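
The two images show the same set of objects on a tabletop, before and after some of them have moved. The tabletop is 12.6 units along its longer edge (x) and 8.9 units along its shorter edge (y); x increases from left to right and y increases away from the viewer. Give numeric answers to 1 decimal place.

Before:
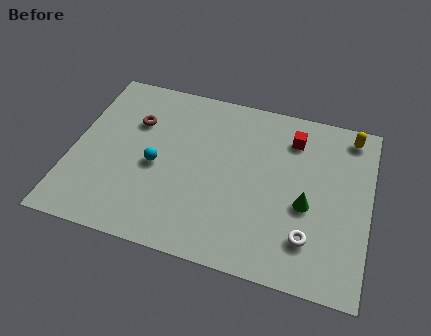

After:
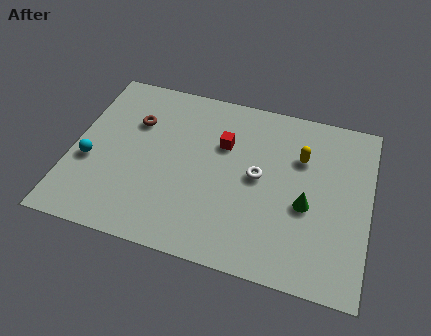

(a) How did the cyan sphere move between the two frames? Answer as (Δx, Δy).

(-2.8, -0.5)

From the two frames, the cyan sphere sits at roughly (3.6, 4.0) before and (0.8, 3.5) after.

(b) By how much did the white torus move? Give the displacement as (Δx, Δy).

(-2.3, 2.5)

The white torus started near (10.2, 2.1) and ended near (7.9, 4.6).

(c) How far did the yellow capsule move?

2.6

The yellow capsule moved from about (11.6, 7.8) to (9.6, 6.1), a distance of √(2.0² + 1.7²) ≈ 2.6.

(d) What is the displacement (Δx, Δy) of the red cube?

(-2.9, -1.1)

From the two frames, the red cube sits at roughly (9.2, 7.0) before and (6.3, 5.9) after.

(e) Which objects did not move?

the green cone and the brown torus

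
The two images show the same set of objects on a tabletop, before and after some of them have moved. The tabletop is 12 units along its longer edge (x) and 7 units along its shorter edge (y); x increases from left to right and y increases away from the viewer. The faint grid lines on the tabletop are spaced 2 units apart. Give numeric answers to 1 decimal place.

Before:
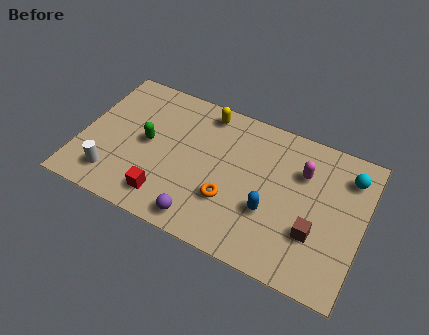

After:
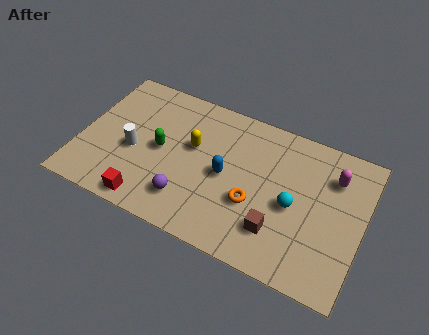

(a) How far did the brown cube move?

1.6

From (10.1, 2.3) to (8.6, 1.8), the brown cube covered √(1.5² + 0.5²) ≈ 1.6 units.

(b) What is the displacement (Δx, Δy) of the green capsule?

(0.6, -0.1)

The green capsule was at about (2.8, 3.6) and moved to about (3.4, 3.5).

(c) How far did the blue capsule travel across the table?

2.2

The blue capsule moved from about (8.2, 2.5) to (6.2, 3.4), a distance of √(2.0² + 0.9²) ≈ 2.2.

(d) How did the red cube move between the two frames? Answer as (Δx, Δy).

(-0.7, -0.5)

From the two frames, the red cube sits at roughly (3.9, 1.3) before and (3.2, 0.8) after.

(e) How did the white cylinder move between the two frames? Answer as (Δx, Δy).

(0.7, 1.6)

The white cylinder started near (1.6, 1.4) and ended near (2.3, 3.0).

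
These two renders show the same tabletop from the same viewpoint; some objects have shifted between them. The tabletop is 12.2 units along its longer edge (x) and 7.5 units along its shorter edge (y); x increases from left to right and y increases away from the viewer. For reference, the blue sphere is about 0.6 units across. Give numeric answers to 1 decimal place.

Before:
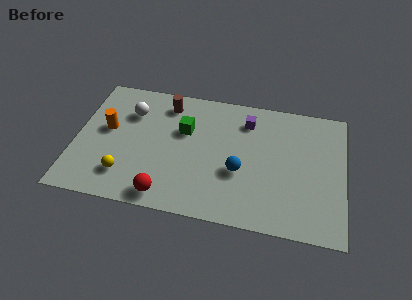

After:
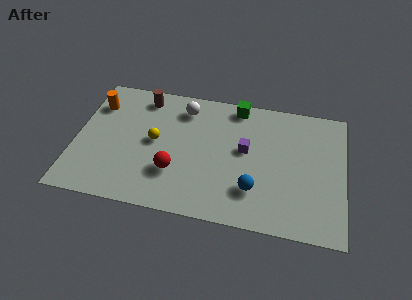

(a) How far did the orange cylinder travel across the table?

1.5

The orange cylinder moved from about (1.4, 4.2) to (0.8, 5.6), a distance of √(0.6² + 1.4²) ≈ 1.5.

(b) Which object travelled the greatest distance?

the green cube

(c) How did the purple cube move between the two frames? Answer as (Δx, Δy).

(0.0, -1.7)

From the two frames, the purple cube sits at roughly (7.7, 5.9) before and (7.7, 4.2) after.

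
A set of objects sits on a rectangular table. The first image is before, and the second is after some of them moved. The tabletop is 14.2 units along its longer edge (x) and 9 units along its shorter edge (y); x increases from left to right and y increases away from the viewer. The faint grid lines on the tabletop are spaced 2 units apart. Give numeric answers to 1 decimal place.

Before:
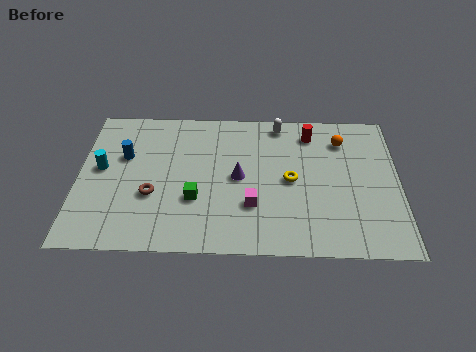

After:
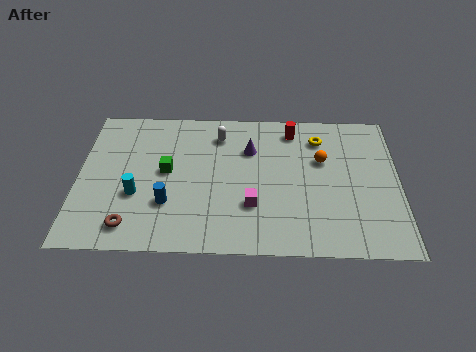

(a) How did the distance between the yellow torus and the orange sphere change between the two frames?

-2.1

The distance was about 3.5 in the first image and 1.4 in the second, so they moved 2.1 units closer together.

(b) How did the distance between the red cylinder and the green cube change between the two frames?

-0.4

The distance was about 6.7 in the first image and 6.3 in the second, so they moved 0.4 units closer together.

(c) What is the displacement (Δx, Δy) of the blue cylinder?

(2.0, -2.9)

The blue cylinder started near (2.0, 5.7) and ended near (4.0, 2.8).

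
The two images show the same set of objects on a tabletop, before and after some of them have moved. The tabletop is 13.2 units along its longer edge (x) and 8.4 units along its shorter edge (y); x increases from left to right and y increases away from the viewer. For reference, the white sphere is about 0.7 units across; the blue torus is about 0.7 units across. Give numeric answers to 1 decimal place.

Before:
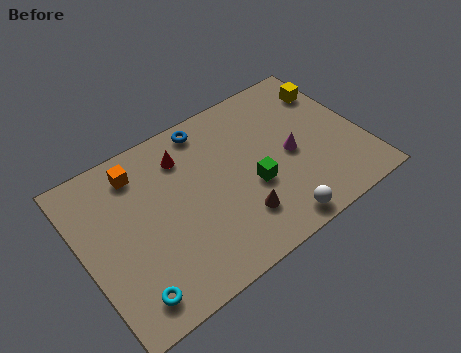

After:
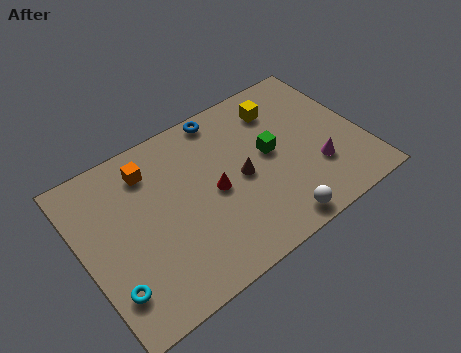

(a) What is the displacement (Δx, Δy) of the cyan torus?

(-0.7, 0.7)

The cyan torus was at about (1.6, 1.3) and moved to about (0.9, 2.0).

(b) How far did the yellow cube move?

2.5

The yellow cube was near (12.3, 6.4) before and (9.8, 6.6) after, so it travelled √(2.5² + 0.2²) ≈ 2.5 units.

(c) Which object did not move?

the white sphere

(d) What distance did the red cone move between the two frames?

2.7

The red cone moved from about (5.1, 6.5) to (6.1, 4.0), a distance of √(1.0² + 2.5²) ≈ 2.7.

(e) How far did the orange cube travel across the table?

0.5

From (3.0, 6.9) to (3.5, 6.7), the orange cube covered √(0.5² + 0.2²) ≈ 0.5 units.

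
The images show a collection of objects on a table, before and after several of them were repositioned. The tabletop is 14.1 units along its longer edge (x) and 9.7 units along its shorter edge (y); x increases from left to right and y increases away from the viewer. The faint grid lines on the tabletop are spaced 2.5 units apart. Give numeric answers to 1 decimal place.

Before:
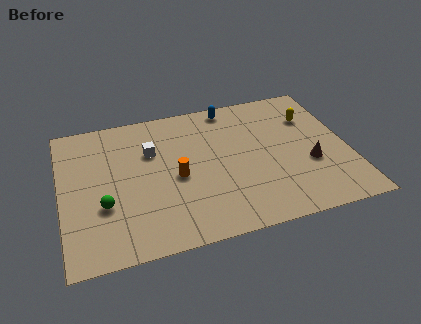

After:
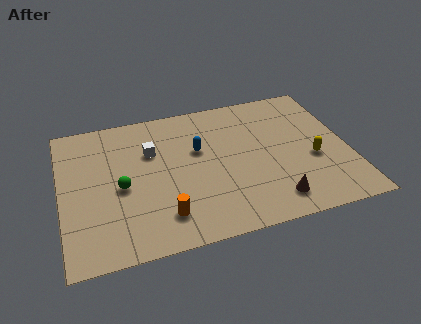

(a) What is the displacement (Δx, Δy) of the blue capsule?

(-1.8, -2.7)

The blue capsule was at about (8.6, 8.7) and moved to about (6.8, 6.0).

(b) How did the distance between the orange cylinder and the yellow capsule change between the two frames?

+0.4

Before: roughly 7.3 units apart; after: 7.7. That's 0.4 units further apart.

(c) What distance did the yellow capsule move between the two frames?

3.0

The yellow capsule was near (12.5, 6.9) before and (12.3, 3.9) after, so it travelled √(0.2² + 3.0²) ≈ 3.0 units.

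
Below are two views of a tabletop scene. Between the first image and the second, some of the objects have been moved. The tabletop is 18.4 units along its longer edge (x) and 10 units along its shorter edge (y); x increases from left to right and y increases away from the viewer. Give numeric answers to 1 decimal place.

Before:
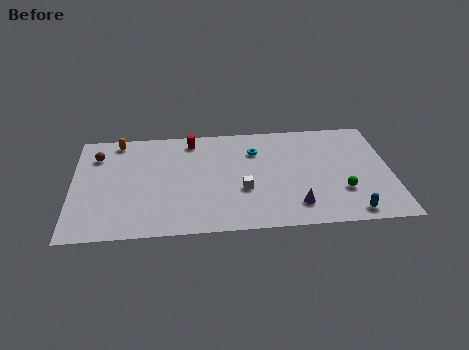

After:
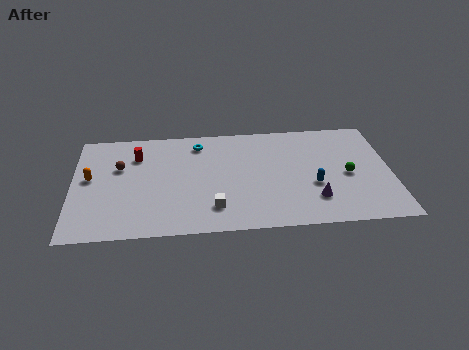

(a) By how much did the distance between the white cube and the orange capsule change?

-1.1

The distance was about 8.9 in the first image and 7.8 in the second, so they moved 1.1 units closer together.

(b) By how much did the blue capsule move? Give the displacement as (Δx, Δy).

(-2.0, 2.7)

From the two frames, the blue capsule sits at roughly (15.9, 1.1) before and (13.9, 3.8) after.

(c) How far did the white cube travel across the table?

2.3

The white cube was near (9.8, 3.7) before and (8.1, 2.2) after, so it travelled √(1.7² + 1.5²) ≈ 2.3 units.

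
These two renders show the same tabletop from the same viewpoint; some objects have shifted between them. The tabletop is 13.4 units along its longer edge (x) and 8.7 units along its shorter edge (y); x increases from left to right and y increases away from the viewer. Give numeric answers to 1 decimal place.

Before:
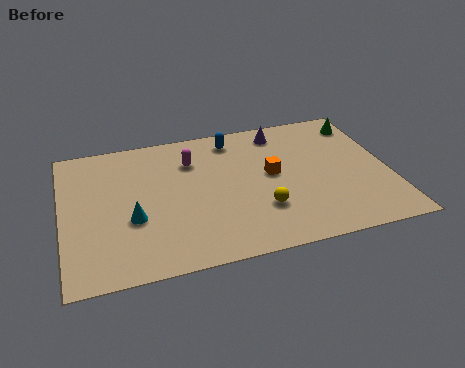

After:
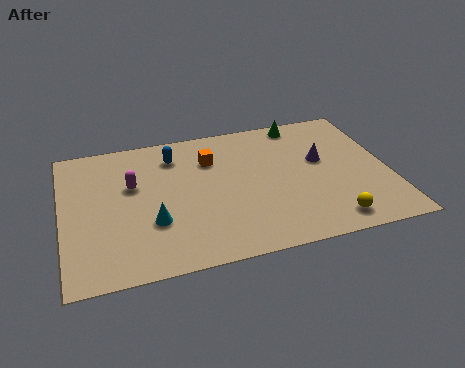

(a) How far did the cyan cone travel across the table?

0.9

The cyan cone was near (2.8, 3.3) before and (3.6, 2.9) after, so it travelled √(0.8² + 0.4²) ≈ 0.9 units.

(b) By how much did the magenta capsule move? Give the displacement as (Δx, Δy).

(-2.5, -1.0)

The magenta capsule was at about (5.4, 6.4) and moved to about (2.9, 5.4).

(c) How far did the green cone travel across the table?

2.6

The green cone was near (12.6, 7.2) before and (10.1, 7.8) after, so it travelled √(2.5² + 0.6²) ≈ 2.6 units.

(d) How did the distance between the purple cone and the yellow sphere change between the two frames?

-1.0

Before: roughly 4.9 units apart; after: 3.9. That's 1.0 units closer together.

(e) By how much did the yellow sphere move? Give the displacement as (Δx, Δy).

(2.7, -1.4)

The yellow sphere started near (8.0, 2.6) and ended near (10.7, 1.2).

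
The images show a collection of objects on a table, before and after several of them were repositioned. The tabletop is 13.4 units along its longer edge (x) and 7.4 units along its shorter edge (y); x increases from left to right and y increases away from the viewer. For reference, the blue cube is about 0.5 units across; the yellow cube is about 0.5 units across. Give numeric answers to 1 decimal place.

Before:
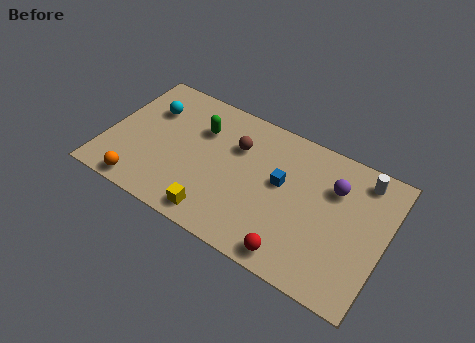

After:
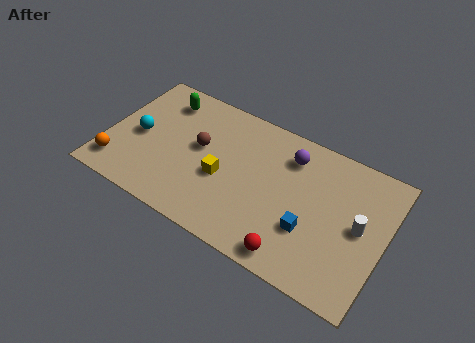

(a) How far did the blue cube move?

2.3

From (8.4, 4.2) to (10.0, 2.5), the blue cube covered √(1.6² + 1.7²) ≈ 2.3 units.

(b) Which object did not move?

the red sphere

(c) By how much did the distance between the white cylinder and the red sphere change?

-2.0

Before: roughly 6.0 units apart; after: 4.0. That's 2.0 units closer together.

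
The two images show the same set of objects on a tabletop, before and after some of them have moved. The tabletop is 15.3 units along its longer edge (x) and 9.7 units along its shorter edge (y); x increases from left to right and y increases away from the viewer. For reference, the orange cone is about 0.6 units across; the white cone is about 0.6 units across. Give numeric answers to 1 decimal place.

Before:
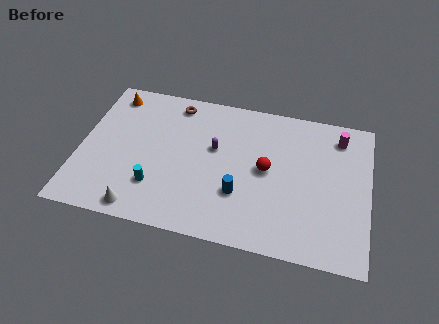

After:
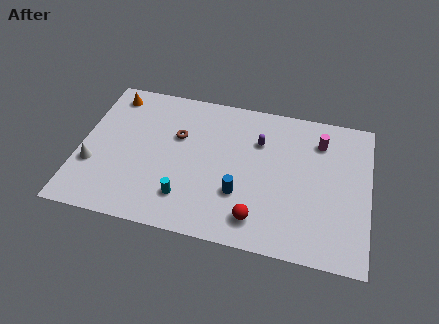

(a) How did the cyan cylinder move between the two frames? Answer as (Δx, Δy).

(1.6, -0.4)

From the two frames, the cyan cylinder sits at roughly (4.2, 2.6) before and (5.8, 2.2) after.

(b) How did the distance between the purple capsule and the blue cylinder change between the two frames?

+0.7

They were about 3.1 units apart before and 3.8 after — 0.7 units further apart.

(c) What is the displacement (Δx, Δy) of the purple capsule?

(2.3, 1.0)

From the two frames, the purple capsule sits at roughly (7.1, 5.8) before and (9.4, 6.8) after.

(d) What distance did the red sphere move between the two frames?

3.3

The red sphere moved from about (9.9, 5.0) to (9.6, 1.7), a distance of √(0.3² + 3.3²) ≈ 3.3.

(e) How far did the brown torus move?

2.2

The brown torus moved from about (4.8, 8.4) to (5.1, 6.2), a distance of √(0.3² + 2.2²) ≈ 2.2.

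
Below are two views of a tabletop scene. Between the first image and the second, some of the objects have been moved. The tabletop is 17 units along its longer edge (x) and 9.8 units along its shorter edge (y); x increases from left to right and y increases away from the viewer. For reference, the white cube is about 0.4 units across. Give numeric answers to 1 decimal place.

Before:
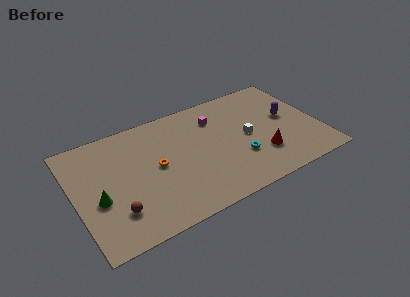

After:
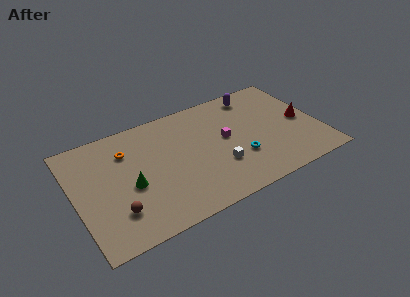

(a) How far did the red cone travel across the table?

3.7

The red cone was near (12.7, 2.8) before and (15.9, 4.7) after, so it travelled √(3.2² + 1.9²) ≈ 3.7 units.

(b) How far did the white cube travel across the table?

2.9

From (12.0, 4.8) to (9.7, 3.1), the white cube covered √(2.3² + 1.7²) ≈ 2.9 units.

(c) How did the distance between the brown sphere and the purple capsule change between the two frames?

-0.7

They were about 12.8 units apart before and 12.1 after — 0.7 units closer together.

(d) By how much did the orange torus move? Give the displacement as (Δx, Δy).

(-1.8, 2.2)

The orange torus was at about (5.6, 5.0) and moved to about (3.8, 7.2).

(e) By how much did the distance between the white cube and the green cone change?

-4.4

They were about 10.5 units apart before and 6.1 after — 4.4 units closer together.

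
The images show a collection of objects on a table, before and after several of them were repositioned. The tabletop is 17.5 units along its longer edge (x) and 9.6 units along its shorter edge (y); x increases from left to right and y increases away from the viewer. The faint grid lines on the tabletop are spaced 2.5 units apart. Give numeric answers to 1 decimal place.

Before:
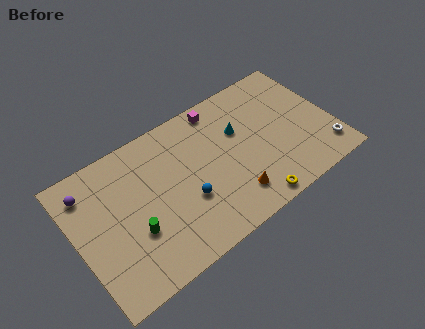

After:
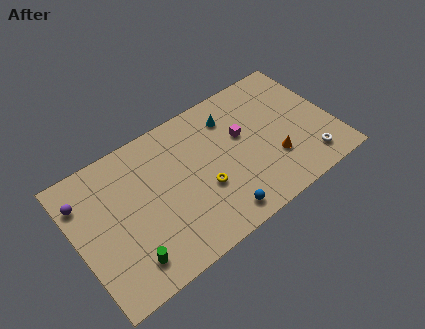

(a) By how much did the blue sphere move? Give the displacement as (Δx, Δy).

(1.8, -2.2)

The blue sphere started near (7.2, 3.5) and ended near (9.0, 1.3).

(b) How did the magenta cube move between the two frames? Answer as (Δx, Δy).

(1.1, -2.7)

The magenta cube started near (10.4, 8.5) and ended near (11.5, 5.8).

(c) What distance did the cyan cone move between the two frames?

1.4

The cyan cone moved from about (11.4, 6.2) to (11.0, 7.5), a distance of √(0.4² + 1.3²) ≈ 1.4.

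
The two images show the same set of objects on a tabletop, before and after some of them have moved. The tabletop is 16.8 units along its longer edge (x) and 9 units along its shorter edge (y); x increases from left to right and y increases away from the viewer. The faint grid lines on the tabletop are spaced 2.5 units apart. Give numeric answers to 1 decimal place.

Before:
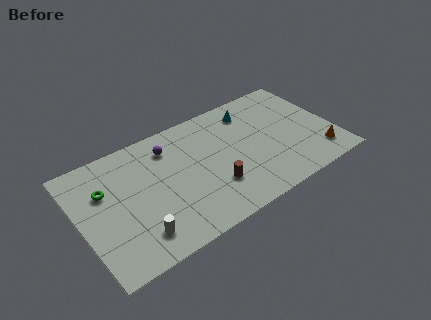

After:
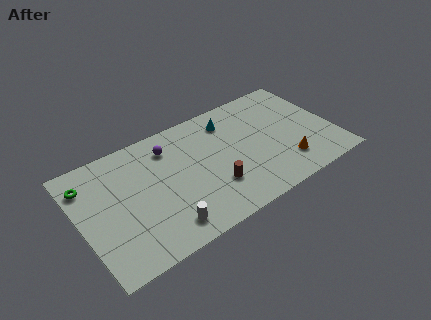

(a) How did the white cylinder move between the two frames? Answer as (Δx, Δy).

(1.7, -0.3)

From the two frames, the white cylinder sits at roughly (3.3, 1.8) before and (5.0, 1.5) after.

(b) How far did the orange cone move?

2.2

From (15.5, 1.8) to (13.3, 2.1), the orange cone covered √(2.2² + 0.3²) ≈ 2.2 units.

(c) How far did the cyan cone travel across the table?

1.5

The cyan cone moved from about (11.8, 7.3) to (10.3, 7.2), a distance of √(1.5² + 0.1²) ≈ 1.5.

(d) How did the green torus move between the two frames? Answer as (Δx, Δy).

(-1.0, 1.0)

The green torus was at about (1.8, 6.0) and moved to about (0.8, 7.0).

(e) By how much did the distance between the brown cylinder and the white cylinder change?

-1.6

Before: roughly 5.3 units apart; after: 3.7. That's 1.6 units closer together.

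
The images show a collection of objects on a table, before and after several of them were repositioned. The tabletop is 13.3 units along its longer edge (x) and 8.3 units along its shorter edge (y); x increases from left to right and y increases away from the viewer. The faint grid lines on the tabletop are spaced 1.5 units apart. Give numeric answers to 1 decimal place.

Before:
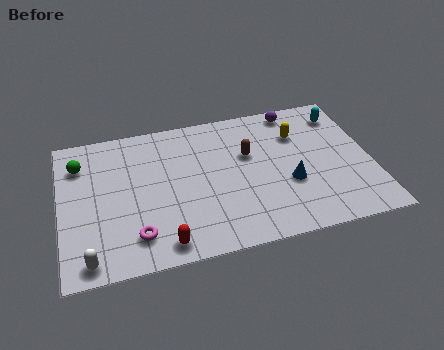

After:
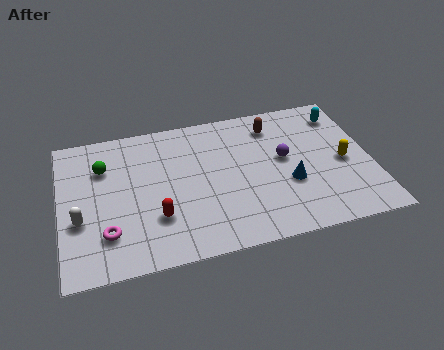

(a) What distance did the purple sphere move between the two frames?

2.9

The purple sphere moved from about (10.3, 7.4) to (9.6, 4.6), a distance of √(0.7² + 2.8²) ≈ 2.9.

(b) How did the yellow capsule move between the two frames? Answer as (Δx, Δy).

(1.8, -2.1)

From the two frames, the yellow capsule sits at roughly (10.3, 5.9) before and (12.1, 3.8) after.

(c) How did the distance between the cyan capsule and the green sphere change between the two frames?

-1.0

They were about 11.4 units apart before and 10.4 after — 1.0 units closer together.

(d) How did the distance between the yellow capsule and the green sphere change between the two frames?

+1.0

They were about 9.4 units apart before and 10.4 after — 1.0 units further apart.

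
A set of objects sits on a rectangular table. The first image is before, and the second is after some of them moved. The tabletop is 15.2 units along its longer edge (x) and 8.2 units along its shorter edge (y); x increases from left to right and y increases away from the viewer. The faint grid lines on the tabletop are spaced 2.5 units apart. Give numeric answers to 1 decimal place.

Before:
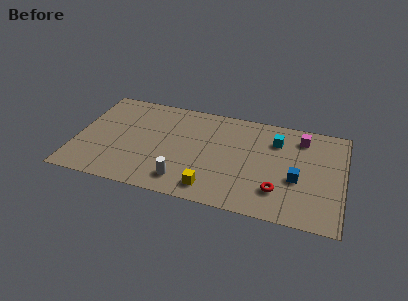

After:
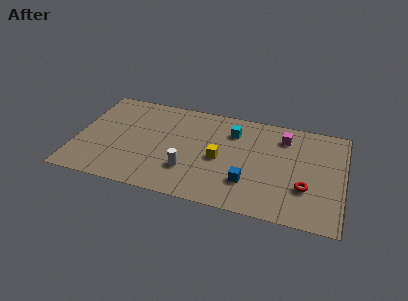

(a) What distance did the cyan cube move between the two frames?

2.5

The cyan cube moved from about (11.3, 6.1) to (8.8, 6.2), a distance of √(2.5² + 0.1²) ≈ 2.5.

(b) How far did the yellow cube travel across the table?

2.5

The yellow cube was near (7.9, 1.3) before and (8.2, 3.8) after, so it travelled √(0.3² + 2.5²) ≈ 2.5 units.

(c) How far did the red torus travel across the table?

1.6

The red torus was near (11.6, 2.1) before and (13.1, 2.7) after, so it travelled √(1.5² + 0.6²) ≈ 1.6 units.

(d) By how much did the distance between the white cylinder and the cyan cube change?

-2.4

The distance was about 6.8 in the first image and 4.4 in the second, so they moved 2.4 units closer together.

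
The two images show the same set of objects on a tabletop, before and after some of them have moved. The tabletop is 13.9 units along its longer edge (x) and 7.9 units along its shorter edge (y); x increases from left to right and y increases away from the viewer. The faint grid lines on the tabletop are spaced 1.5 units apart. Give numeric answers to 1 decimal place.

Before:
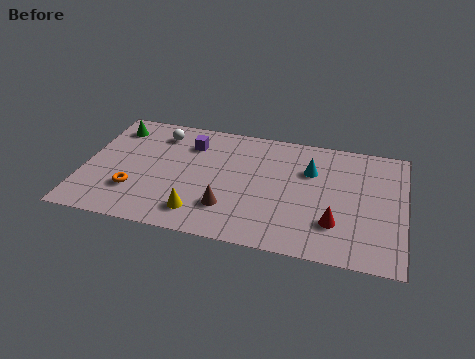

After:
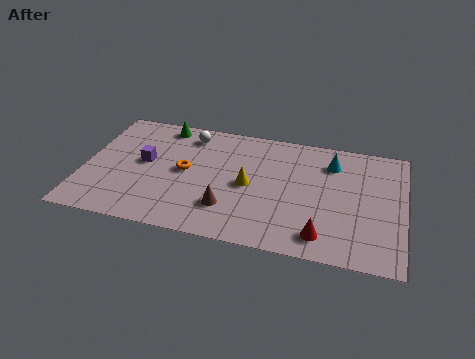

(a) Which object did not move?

the brown cone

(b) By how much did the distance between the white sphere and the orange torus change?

-1.7

They were about 4.2 units apart before and 2.5 after — 1.7 units closer together.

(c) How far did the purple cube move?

2.5

From (4.5, 6.0) to (2.6, 4.3), the purple cube covered √(1.9² + 1.7²) ≈ 2.5 units.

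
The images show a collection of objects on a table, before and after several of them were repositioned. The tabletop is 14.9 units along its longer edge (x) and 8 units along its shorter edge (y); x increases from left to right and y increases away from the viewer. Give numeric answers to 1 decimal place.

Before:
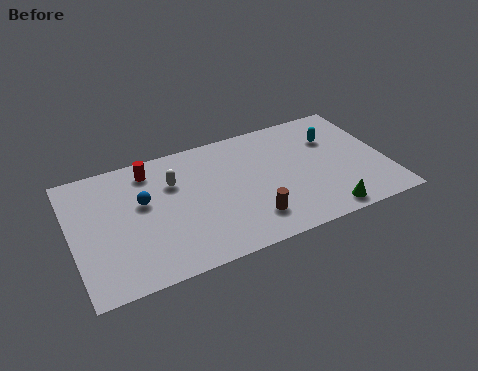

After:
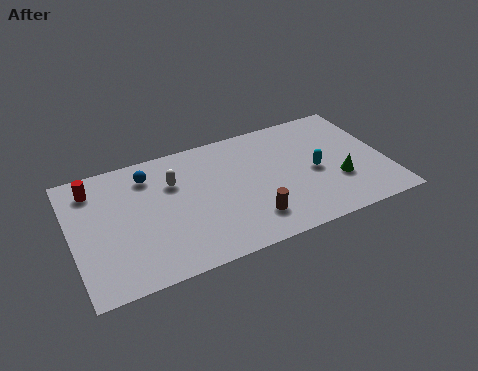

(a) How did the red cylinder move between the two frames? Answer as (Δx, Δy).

(-2.7, -0.2)

The red cylinder started near (3.9, 6.7) and ended near (1.2, 6.5).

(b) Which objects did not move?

the brown cylinder and the white capsule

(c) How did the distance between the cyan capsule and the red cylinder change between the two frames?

+1.9

They were about 8.8 units apart before and 10.7 after — 1.9 units further apart.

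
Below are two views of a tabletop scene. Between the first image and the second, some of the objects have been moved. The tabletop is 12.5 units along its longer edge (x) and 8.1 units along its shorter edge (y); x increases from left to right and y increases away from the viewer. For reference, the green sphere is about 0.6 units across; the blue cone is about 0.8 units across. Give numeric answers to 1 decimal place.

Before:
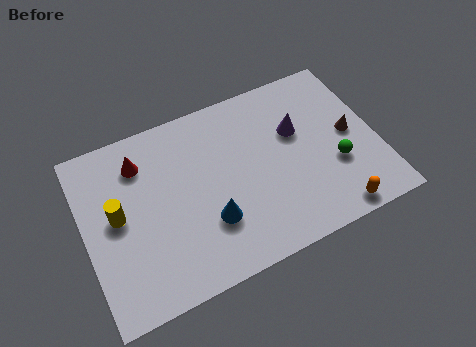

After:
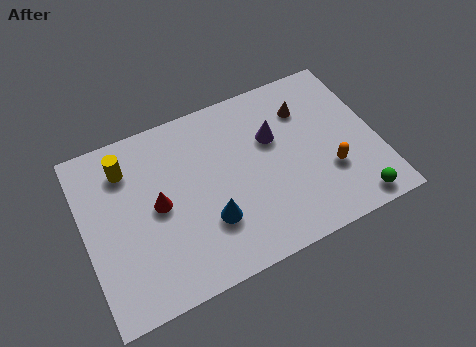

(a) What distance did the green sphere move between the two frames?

2.1

The green sphere moved from about (10.6, 2.9) to (11.1, 0.9), a distance of √(0.5² + 2.0²) ≈ 2.1.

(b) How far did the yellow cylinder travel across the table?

2.1

The yellow cylinder moved from about (1.4, 4.3) to (2.0, 6.3), a distance of √(0.6² + 2.0²) ≈ 2.1.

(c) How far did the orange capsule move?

1.9

From (10.2, 0.8) to (10.3, 2.7), the orange capsule covered √(0.1² + 1.9²) ≈ 1.9 units.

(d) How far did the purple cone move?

1.0

From (9.2, 5.1) to (8.2, 5.2), the purple cone covered √(1.0² + 0.1²) ≈ 1.0 units.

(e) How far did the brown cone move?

2.5

From (11.4, 4.1) to (9.7, 6.0), the brown cone covered √(1.7² + 1.9²) ≈ 2.5 units.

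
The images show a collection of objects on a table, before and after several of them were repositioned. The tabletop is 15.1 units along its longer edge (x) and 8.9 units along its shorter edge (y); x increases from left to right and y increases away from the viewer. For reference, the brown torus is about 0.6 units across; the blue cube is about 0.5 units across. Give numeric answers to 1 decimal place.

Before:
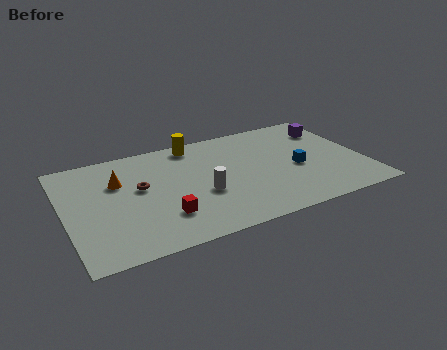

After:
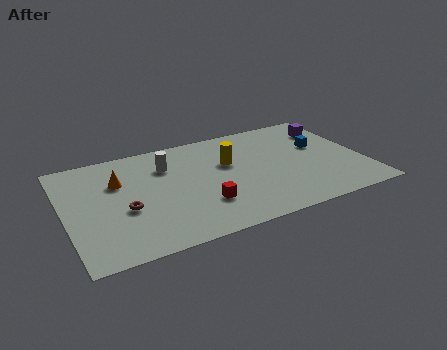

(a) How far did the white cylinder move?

3.4

The white cylinder was near (6.8, 3.5) before and (5.3, 6.5) after, so it travelled √(1.5² + 3.0²) ≈ 3.4 units.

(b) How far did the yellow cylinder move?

2.7

The yellow cylinder moved from about (6.9, 7.9) to (8.4, 5.6), a distance of √(1.5² + 2.3²) ≈ 2.7.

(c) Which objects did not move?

the purple cube and the orange cone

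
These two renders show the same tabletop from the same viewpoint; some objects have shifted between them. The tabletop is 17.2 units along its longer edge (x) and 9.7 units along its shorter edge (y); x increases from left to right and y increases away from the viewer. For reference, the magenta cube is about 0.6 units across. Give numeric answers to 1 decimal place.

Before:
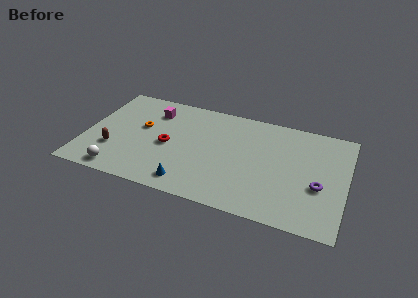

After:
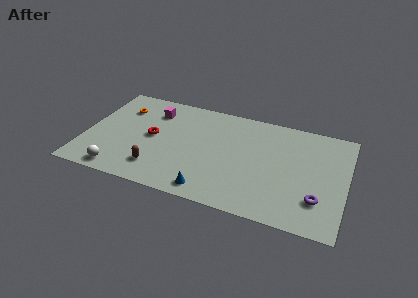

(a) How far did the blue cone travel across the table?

1.4

The blue cone was near (7.2, 1.4) before and (8.6, 1.2) after, so it travelled √(1.4² + 0.2²) ≈ 1.4 units.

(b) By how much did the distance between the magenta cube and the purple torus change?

+0.4

They were about 11.9 units apart before and 12.3 after — 0.4 units further apart.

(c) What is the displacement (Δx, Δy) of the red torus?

(-1.1, 0.5)

The red torus started near (5.5, 4.5) and ended near (4.4, 5.0).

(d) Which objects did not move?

the white sphere and the magenta cube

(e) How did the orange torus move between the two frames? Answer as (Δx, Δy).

(-1.5, 1.5)

The orange torus started near (3.6, 5.7) and ended near (2.1, 7.2).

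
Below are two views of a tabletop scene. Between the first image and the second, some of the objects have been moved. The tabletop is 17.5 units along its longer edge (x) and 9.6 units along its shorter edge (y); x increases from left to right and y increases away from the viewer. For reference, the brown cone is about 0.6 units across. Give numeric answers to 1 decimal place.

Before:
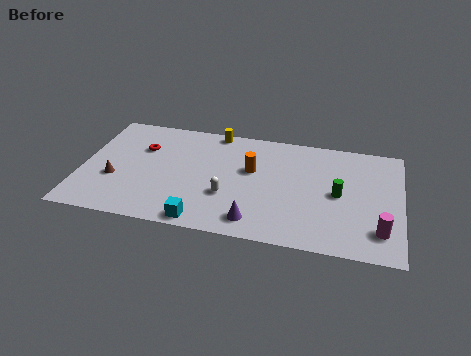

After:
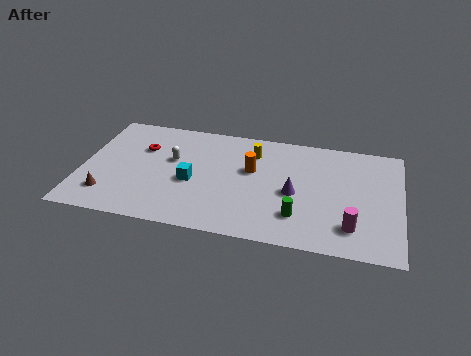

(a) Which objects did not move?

the orange cylinder and the red torus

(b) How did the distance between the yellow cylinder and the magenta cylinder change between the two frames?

-3.8

The distance was about 11.5 in the first image and 7.7 in the second, so they moved 3.8 units closer together.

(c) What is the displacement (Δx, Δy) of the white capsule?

(-3.2, 2.5)

The white capsule started near (8.1, 3.3) and ended near (4.9, 5.8).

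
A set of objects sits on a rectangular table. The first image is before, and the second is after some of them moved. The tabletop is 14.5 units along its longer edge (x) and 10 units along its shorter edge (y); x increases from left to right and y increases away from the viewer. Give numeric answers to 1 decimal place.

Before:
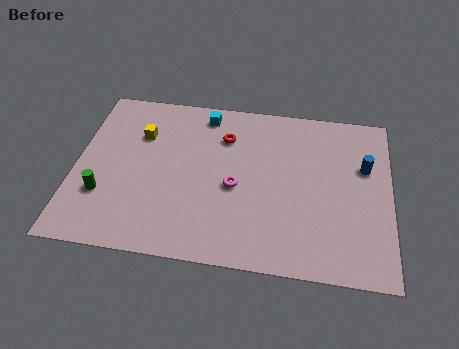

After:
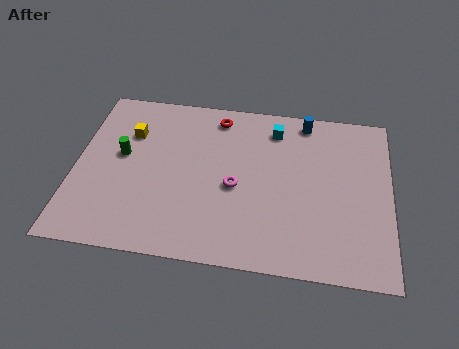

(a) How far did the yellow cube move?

0.5

From (2.9, 7.0) to (2.4, 7.0), the yellow cube covered √(0.5² + 0.0²) ≈ 0.5 units.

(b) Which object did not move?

the magenta torus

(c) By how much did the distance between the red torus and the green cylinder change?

-1.7

They were about 6.9 units apart before and 5.2 after — 1.7 units closer together.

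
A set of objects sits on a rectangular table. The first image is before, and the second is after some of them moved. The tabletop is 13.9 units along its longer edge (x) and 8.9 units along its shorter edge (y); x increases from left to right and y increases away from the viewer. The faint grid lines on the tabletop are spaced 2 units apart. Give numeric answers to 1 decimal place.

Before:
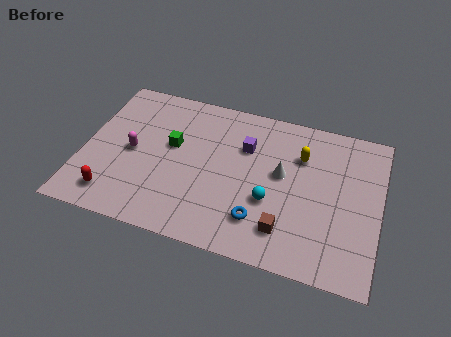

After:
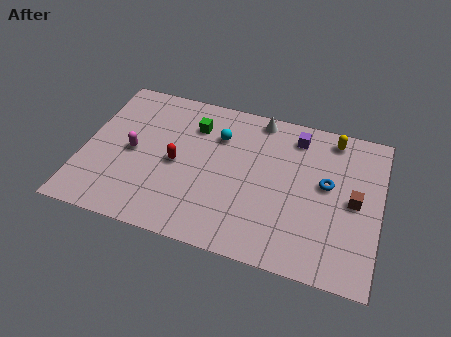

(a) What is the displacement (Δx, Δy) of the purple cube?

(2.3, 1.3)

The purple cube started near (7.5, 6.1) and ended near (9.8, 7.4).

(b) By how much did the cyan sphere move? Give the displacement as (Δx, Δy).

(-2.7, 3.1)

From the two frames, the cyan sphere sits at roughly (8.9, 3.3) before and (6.2, 6.4) after.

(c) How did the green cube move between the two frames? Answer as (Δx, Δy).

(0.9, 1.5)

The green cube was at about (4.1, 5.2) and moved to about (5.0, 6.7).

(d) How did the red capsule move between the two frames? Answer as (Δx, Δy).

(2.7, 2.7)

The red capsule was at about (1.7, 1.5) and moved to about (4.4, 4.2).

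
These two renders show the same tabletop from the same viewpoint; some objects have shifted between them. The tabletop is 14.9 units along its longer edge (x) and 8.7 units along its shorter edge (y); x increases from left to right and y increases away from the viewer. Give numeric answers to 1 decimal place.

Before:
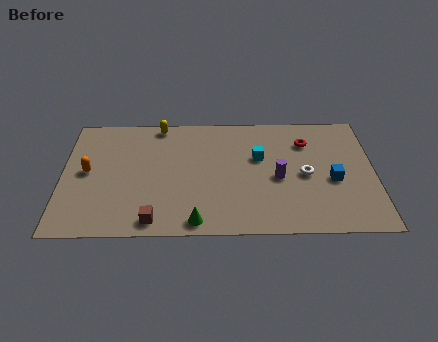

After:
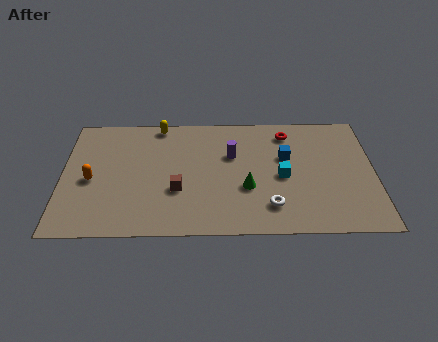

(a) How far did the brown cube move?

2.4

The brown cube moved from about (4.4, 1.0) to (5.5, 3.1), a distance of √(1.1² + 2.1²) ≈ 2.4.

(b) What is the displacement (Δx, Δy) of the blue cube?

(-2.2, 1.7)

From the two frames, the blue cube sits at roughly (12.9, 3.7) before and (10.7, 5.4) after.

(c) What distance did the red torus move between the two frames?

1.1

The red torus was near (11.7, 6.5) before and (10.8, 7.2) after, so it travelled √(0.9² + 0.7²) ≈ 1.1 units.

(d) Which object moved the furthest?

the green cone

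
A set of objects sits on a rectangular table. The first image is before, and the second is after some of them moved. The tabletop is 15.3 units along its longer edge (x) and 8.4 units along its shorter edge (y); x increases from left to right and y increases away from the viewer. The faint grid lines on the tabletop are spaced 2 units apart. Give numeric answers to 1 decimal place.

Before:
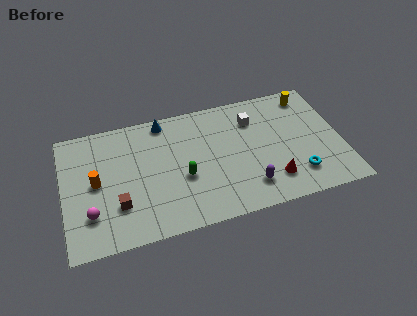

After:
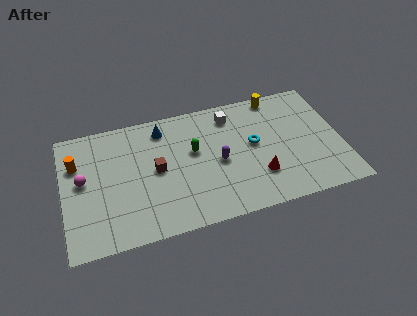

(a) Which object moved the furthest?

the cyan torus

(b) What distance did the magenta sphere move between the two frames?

2.3

The magenta sphere moved from about (1.4, 2.3) to (1.1, 4.6), a distance of √(0.3² + 2.3²) ≈ 2.3.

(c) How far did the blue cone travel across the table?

0.5

The blue cone was near (5.7, 7.5) before and (5.6, 7.0) after, so it travelled √(0.1² + 0.5²) ≈ 0.5 units.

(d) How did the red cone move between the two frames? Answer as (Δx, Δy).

(-0.7, 0.5)

From the two frames, the red cone sits at roughly (11.3, 1.9) before and (10.6, 2.4) after.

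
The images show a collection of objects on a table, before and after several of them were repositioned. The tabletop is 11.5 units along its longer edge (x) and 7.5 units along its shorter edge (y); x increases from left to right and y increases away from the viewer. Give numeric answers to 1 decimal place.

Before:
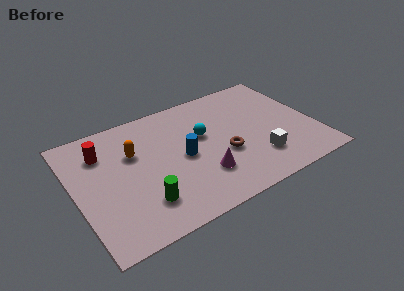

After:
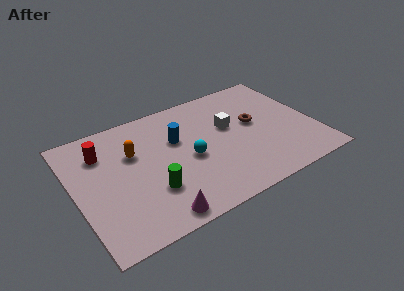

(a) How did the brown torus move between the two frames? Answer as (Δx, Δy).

(1.7, 1.3)

The brown torus was at about (7.0, 2.9) and moved to about (8.7, 4.2).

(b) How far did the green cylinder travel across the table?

0.7

The green cylinder was near (2.9, 1.8) before and (3.4, 2.3) after, so it travelled √(0.5² + 0.5²) ≈ 0.7 units.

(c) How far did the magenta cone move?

2.7

The magenta cone moved from about (5.8, 2.1) to (3.4, 0.8), a distance of √(2.4² + 1.3²) ≈ 2.7.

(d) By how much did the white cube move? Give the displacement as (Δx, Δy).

(-1.0, 2.6)

From the two frames, the white cube sits at roughly (8.5, 1.9) before and (7.5, 4.5) after.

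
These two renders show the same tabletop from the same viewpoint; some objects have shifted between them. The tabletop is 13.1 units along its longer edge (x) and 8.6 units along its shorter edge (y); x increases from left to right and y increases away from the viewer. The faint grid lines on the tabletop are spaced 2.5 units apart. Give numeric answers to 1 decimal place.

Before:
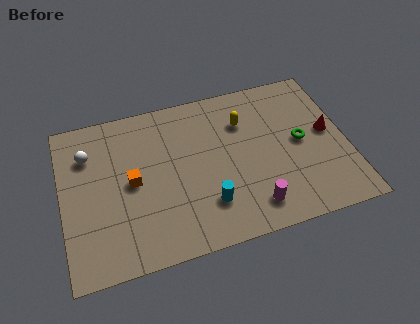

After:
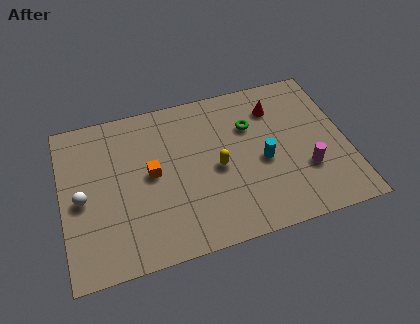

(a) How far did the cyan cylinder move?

3.1

The cyan cylinder was near (6.5, 2.2) before and (9.2, 3.8) after, so it travelled √(2.7² + 1.6²) ≈ 3.1 units.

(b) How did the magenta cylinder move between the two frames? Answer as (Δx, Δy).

(2.6, 1.3)

The magenta cylinder started near (8.5, 1.5) and ended near (11.1, 2.8).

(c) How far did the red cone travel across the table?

3.0

The red cone moved from about (12.3, 4.6) to (10.0, 6.6), a distance of √(2.3² + 2.0²) ≈ 3.0.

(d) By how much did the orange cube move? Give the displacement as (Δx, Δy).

(0.9, 0.2)

The orange cube started near (3.2, 4.3) and ended near (4.1, 4.5).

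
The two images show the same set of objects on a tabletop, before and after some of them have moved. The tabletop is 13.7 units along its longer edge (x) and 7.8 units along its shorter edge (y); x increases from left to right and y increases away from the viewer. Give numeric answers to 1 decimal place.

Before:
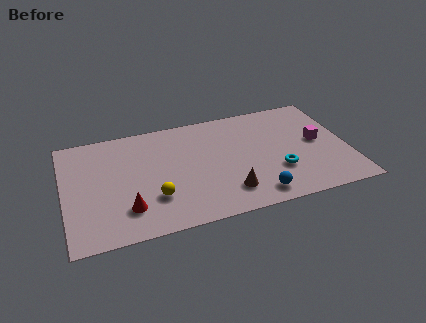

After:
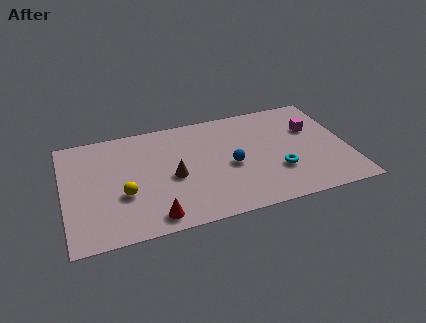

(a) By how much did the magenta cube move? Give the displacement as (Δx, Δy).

(-0.2, 1.0)

The magenta cube was at about (12.3, 4.1) and moved to about (12.1, 5.1).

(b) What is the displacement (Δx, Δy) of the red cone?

(1.2, -0.9)

The red cone was at about (2.9, 1.9) and moved to about (4.1, 1.0).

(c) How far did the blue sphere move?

2.6

From (9.0, 1.1) to (8.0, 3.5), the blue sphere covered √(1.0² + 2.4²) ≈ 2.6 units.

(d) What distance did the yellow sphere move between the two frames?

1.5

The yellow sphere moved from about (4.2, 2.3) to (2.8, 2.9), a distance of √(1.4² + 0.6²) ≈ 1.5.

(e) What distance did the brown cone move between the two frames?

3.1

The brown cone moved from about (7.7, 1.7) to (5.2, 3.5), a distance of √(2.5² + 1.8²) ≈ 3.1.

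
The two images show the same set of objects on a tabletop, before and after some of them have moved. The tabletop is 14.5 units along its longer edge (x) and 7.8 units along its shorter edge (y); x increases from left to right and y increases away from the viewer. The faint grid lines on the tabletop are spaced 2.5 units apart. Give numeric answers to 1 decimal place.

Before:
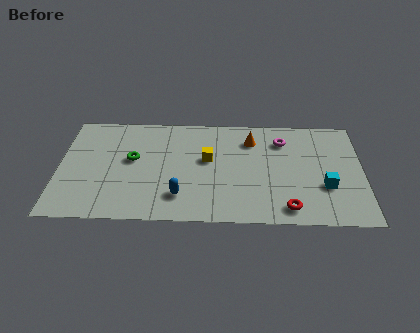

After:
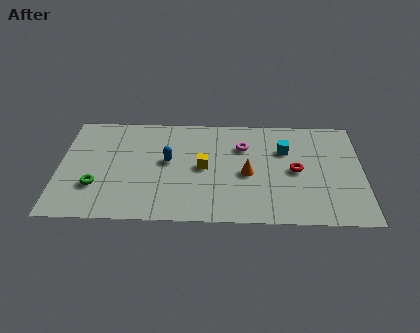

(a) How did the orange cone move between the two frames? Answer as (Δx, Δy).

(-0.2, -2.5)

The orange cone started near (9.2, 6.0) and ended near (9.0, 3.5).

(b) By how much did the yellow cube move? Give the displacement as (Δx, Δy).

(-0.2, -0.6)

The yellow cube started near (7.1, 4.5) and ended near (6.9, 3.9).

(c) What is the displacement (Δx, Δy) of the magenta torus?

(-1.9, -0.5)

From the two frames, the magenta torus sits at roughly (10.7, 6.0) before and (8.8, 5.5) after.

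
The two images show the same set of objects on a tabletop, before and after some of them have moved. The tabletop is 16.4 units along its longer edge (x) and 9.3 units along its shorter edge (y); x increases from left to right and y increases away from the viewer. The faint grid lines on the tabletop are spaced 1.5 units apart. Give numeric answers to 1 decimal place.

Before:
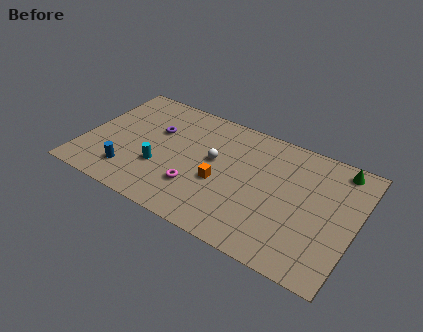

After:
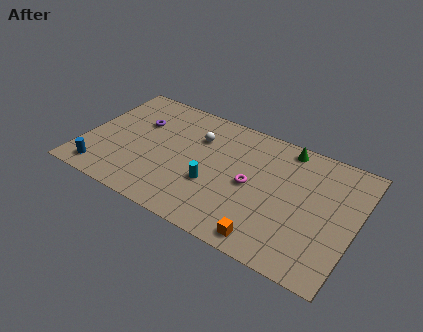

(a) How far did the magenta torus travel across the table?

3.6

The magenta torus moved from about (7.1, 2.7) to (10.2, 4.5), a distance of √(3.1² + 1.8²) ≈ 3.6.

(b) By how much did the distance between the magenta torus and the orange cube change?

+2.0

Before: roughly 1.7 units apart; after: 3.7. That's 2.0 units further apart.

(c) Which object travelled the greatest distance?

the orange cube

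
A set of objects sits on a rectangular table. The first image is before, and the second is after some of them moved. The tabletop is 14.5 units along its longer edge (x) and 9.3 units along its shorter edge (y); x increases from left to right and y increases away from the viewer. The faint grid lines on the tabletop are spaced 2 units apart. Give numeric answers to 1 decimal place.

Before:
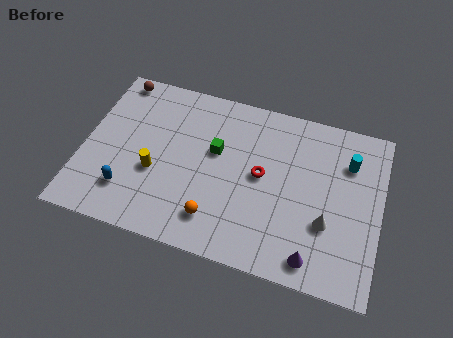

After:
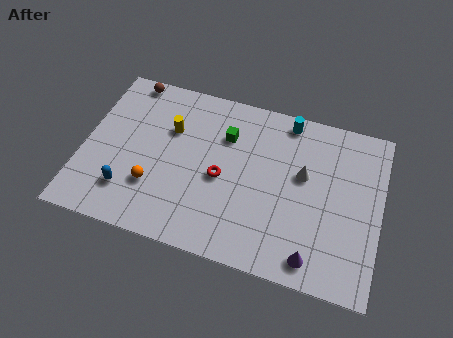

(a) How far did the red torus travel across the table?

2.0

The red torus was near (8.7, 4.9) before and (6.8, 4.2) after, so it travelled √(1.9² + 0.7²) ≈ 2.0 units.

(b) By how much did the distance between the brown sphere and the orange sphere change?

-2.5

They were about 8.5 units apart before and 6.0 after — 2.5 units closer together.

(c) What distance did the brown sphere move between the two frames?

0.6

From (1.2, 8.4) to (1.8, 8.5), the brown sphere covered √(0.6² + 0.1²) ≈ 0.6 units.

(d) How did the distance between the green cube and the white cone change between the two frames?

-2.0

Before: roughly 6.1 units apart; after: 4.1. That's 2.0 units closer together.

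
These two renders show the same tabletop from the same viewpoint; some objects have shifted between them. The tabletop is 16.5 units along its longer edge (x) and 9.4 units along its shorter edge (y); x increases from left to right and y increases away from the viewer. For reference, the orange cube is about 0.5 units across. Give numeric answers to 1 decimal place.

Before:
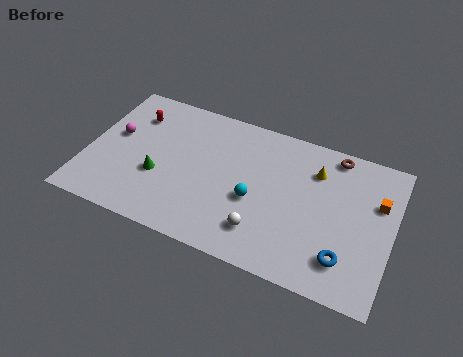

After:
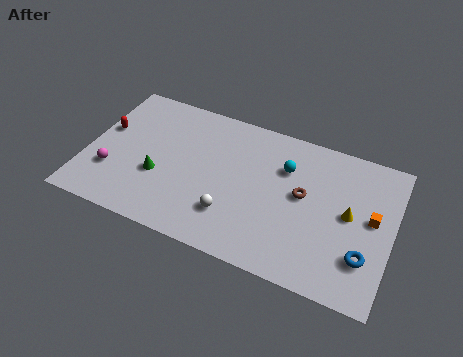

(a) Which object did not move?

the green cone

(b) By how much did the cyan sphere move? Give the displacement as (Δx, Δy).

(1.4, 2.7)

The cyan sphere started near (9.2, 3.9) and ended near (10.6, 6.6).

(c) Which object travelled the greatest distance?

the brown torus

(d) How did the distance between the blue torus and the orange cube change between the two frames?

-1.8

Before: roughly 4.3 units apart; after: 2.5. That's 1.8 units closer together.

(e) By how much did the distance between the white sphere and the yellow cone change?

+1.1

Before: roughly 5.5 units apart; after: 6.6. That's 1.1 units further apart.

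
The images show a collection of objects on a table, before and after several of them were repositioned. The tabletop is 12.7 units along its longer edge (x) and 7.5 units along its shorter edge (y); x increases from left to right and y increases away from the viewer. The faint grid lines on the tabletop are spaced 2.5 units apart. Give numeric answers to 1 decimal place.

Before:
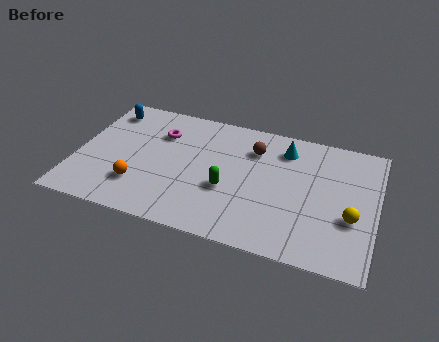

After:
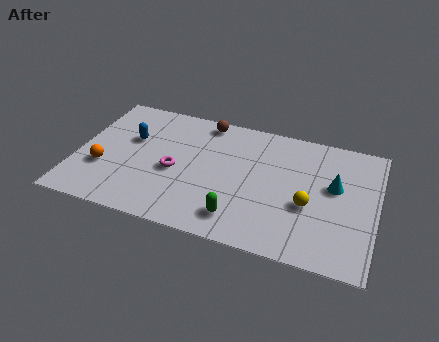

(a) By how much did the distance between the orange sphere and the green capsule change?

+2.2

The distance was about 3.8 in the first image and 6.0 in the second, so they moved 2.2 units further apart.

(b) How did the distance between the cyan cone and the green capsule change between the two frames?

+1.0

They were about 3.8 units apart before and 4.8 after — 1.0 units further apart.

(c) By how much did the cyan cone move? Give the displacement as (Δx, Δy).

(2.2, -1.6)

The cyan cone started near (8.7, 6.0) and ended near (10.9, 4.4).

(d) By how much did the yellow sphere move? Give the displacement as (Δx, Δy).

(-1.8, 0.2)

The yellow sphere was at about (11.7, 2.8) and moved to about (9.9, 3.0).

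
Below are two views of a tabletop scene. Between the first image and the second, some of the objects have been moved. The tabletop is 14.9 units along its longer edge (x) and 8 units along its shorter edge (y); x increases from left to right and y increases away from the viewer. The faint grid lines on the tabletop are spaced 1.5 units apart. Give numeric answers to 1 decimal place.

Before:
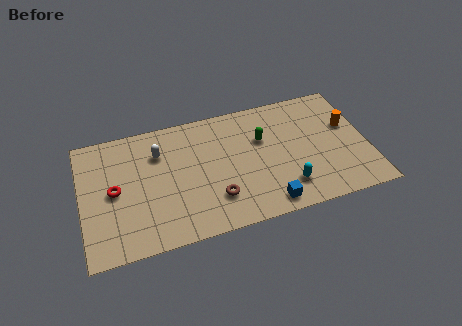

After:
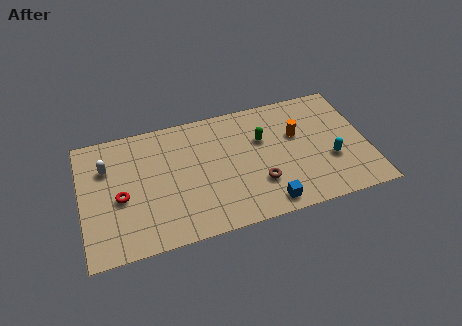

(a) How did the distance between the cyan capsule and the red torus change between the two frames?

+1.8

Before: roughly 9.1 units apart; after: 10.9. That's 1.8 units further apart.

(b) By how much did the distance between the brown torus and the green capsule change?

-1.3

They were about 4.1 units apart before and 2.8 after — 1.3 units closer together.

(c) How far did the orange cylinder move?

2.7

The orange cylinder was near (14.0, 4.9) before and (11.3, 5.0) after, so it travelled √(2.7² + 0.1²) ≈ 2.7 units.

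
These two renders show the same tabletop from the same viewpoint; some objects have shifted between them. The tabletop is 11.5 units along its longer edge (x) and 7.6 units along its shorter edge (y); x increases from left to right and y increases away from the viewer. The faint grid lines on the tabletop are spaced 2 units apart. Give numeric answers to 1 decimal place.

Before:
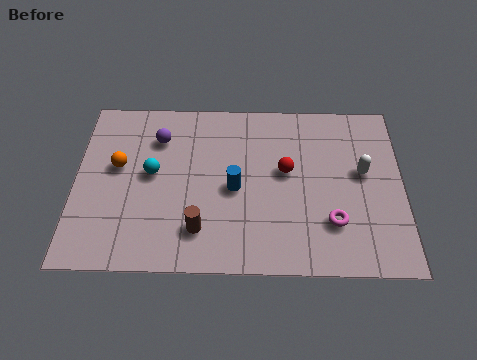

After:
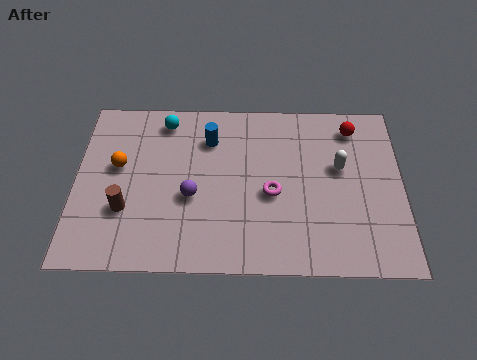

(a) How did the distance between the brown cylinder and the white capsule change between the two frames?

+1.5

The distance was about 6.3 in the first image and 7.8 in the second, so they moved 1.5 units further apart.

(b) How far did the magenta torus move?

2.4

The magenta torus moved from about (9.0, 2.1) to (6.9, 3.3), a distance of √(2.1² + 1.2²) ≈ 2.4.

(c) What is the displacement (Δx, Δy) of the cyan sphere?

(0.4, 2.4)

From the two frames, the cyan sphere sits at roughly (2.7, 4.1) before and (3.1, 6.5) after.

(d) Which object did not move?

the orange sphere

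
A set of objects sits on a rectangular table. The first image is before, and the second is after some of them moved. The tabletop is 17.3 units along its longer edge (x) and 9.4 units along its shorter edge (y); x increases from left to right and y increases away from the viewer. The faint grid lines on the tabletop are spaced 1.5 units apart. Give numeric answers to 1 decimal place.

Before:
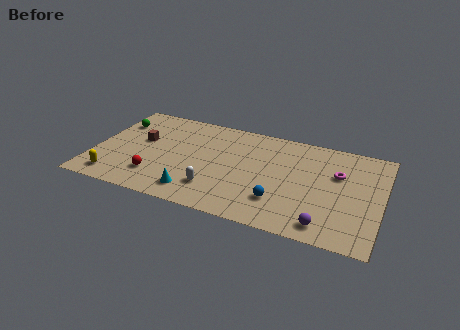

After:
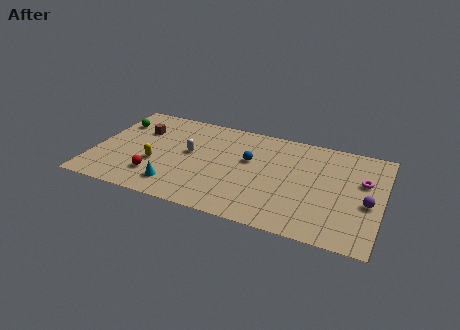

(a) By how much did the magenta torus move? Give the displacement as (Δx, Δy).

(1.5, -0.2)

The magenta torus started near (14.6, 6.1) and ended near (16.1, 5.9).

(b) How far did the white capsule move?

3.4

The white capsule was near (7.5, 2.3) before and (5.7, 5.2) after, so it travelled √(1.8² + 2.9²) ≈ 3.4 units.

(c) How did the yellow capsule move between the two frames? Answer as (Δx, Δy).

(2.3, 2.1)

The yellow capsule started near (1.5, 1.4) and ended near (3.8, 3.5).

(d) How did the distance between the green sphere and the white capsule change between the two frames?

-3.0

Before: roughly 8.0 units apart; after: 5.0. That's 3.0 units closer together.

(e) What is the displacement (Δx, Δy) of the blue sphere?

(-2.1, 3.2)

The blue sphere was at about (11.4, 2.5) and moved to about (9.3, 5.7).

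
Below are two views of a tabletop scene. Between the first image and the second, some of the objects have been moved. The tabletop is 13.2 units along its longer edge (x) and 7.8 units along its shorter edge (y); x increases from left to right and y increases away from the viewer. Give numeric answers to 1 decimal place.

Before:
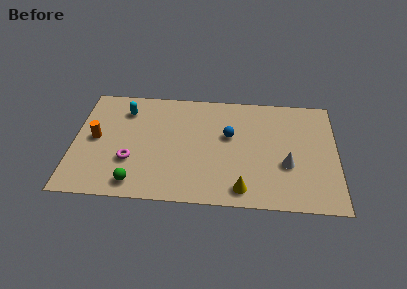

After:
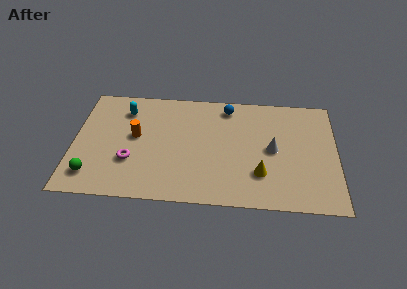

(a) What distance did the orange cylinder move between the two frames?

2.0

From (1.1, 4.0) to (3.1, 4.3), the orange cylinder covered √(2.0² + 0.3²) ≈ 2.0 units.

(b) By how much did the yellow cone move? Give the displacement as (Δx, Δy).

(0.9, 1.1)

The yellow cone was at about (8.5, 1.1) and moved to about (9.4, 2.2).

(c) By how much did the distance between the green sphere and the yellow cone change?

+3.1

Before: roughly 5.3 units apart; after: 8.4. That's 3.1 units further apart.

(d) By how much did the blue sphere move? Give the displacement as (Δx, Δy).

(-0.1, 2.0)

The blue sphere started near (7.8, 4.7) and ended near (7.7, 6.7).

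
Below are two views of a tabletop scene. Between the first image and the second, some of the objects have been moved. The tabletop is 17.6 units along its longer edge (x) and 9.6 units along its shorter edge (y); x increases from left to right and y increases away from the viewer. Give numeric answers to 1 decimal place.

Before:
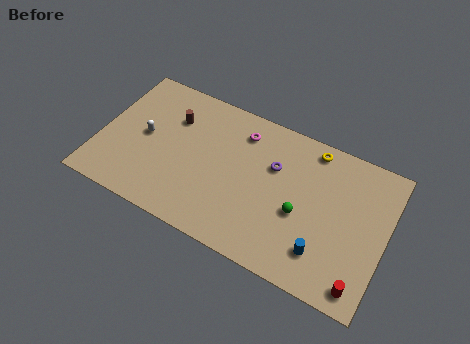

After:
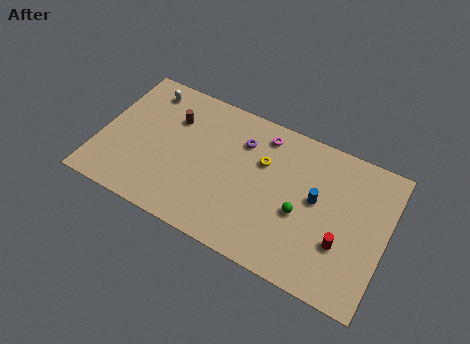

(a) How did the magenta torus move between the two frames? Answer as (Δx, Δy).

(1.3, 0.4)

From the two frames, the magenta torus sits at roughly (8.4, 7.7) before and (9.7, 8.1) after.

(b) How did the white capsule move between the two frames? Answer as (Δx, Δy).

(-0.4, 3.2)

The white capsule started near (2.7, 4.9) and ended near (2.3, 8.1).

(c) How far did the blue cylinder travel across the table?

3.2

The blue cylinder was near (14.1, 2.2) before and (13.3, 5.3) after, so it travelled √(0.8² + 3.1²) ≈ 3.2 units.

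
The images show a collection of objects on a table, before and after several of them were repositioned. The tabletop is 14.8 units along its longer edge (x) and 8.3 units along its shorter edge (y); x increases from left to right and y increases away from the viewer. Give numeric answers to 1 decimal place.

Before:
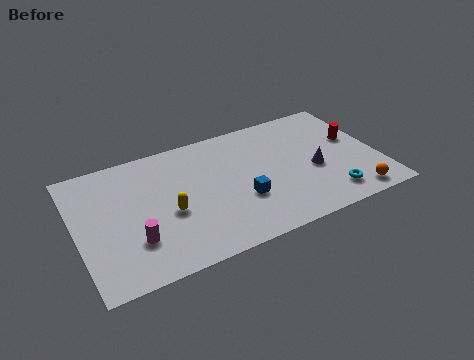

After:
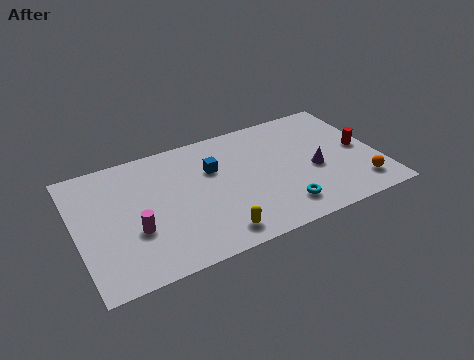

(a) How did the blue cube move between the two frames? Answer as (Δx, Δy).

(-1.1, 2.6)

From the two frames, the blue cube sits at roughly (7.9, 2.9) before and (6.8, 5.5) after.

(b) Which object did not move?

the purple cone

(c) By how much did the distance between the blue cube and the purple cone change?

+1.5

They were about 3.7 units apart before and 5.2 after — 1.5 units further apart.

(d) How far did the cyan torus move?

2.4

The cyan torus moved from about (12.1, 1.5) to (9.7, 1.6), a distance of √(2.4² + 0.1²) ≈ 2.4.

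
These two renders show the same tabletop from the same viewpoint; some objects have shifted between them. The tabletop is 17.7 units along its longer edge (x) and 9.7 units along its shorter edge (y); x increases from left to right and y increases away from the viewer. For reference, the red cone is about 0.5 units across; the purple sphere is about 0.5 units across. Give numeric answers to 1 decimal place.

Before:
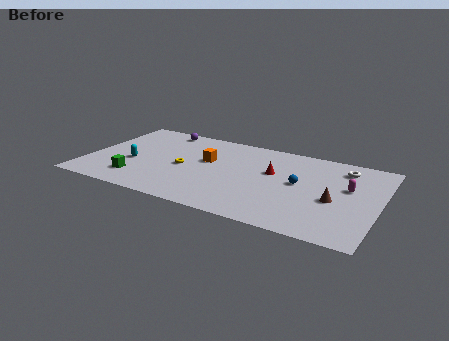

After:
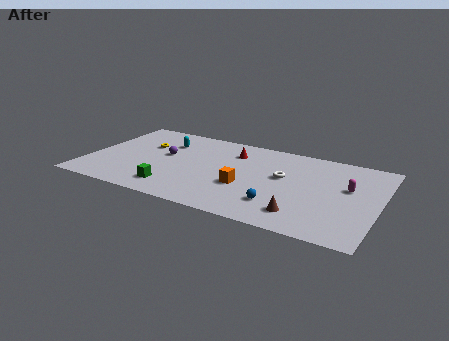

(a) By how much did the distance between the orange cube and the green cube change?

-0.8

The distance was about 5.4 in the first image and 4.6 in the second, so they moved 0.8 units closer together.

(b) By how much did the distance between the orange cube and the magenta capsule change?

-2.2

Before: roughly 8.6 units apart; after: 6.4. That's 2.2 units closer together.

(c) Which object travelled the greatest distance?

the white torus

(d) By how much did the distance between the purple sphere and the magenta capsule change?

-1.0

They were about 12.2 units apart before and 11.2 after — 1.0 units closer together.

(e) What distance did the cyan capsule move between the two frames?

3.6

From (2.8, 3.9) to (4.4, 7.1), the cyan capsule covered √(1.6² + 3.2²) ≈ 3.6 units.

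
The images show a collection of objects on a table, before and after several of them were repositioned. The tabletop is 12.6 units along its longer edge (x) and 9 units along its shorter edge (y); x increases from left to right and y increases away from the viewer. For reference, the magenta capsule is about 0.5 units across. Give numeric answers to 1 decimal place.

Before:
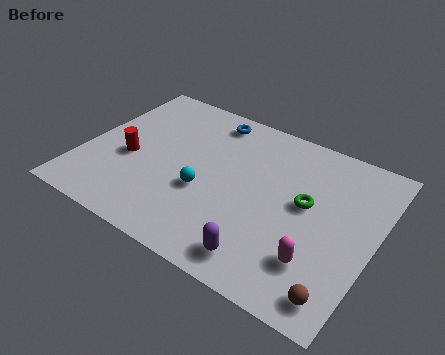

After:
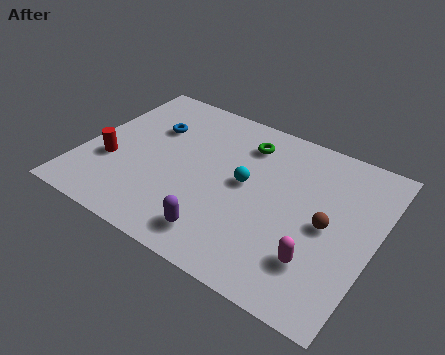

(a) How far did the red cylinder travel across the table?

0.9

From (2.0, 3.8) to (1.3, 3.2), the red cylinder covered √(0.7² + 0.6²) ≈ 0.9 units.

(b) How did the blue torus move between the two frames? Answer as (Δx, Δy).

(-2.3, -1.7)

The blue torus started near (4.9, 7.8) and ended near (2.6, 6.1).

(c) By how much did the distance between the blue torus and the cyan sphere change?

+0.3

They were about 4.3 units apart before and 4.6 after — 0.3 units further apart.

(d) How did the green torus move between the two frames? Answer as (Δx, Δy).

(-3.0, 2.1)

The green torus started near (9.6, 5.0) and ended near (6.6, 7.1).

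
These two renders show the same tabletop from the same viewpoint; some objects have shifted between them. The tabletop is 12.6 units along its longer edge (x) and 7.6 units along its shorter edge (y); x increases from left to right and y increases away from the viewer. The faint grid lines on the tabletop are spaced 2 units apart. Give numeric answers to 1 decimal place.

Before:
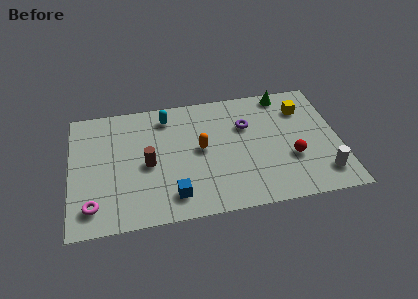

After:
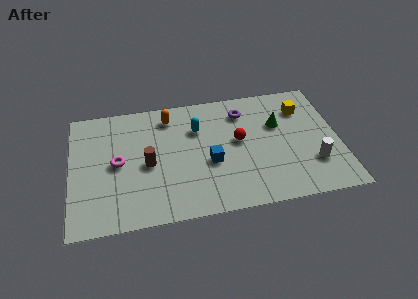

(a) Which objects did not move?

the brown cylinder and the yellow cube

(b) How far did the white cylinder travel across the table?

0.8

The white cylinder moved from about (11.7, 1.5) to (11.3, 2.2), a distance of √(0.4² + 0.7²) ≈ 0.8.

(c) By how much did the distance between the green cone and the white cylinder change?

-2.4

They were about 5.5 units apart before and 3.1 after — 2.4 units closer together.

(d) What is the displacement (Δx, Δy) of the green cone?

(-0.4, -1.9)

The green cone started near (10.2, 6.8) and ended near (9.8, 4.9).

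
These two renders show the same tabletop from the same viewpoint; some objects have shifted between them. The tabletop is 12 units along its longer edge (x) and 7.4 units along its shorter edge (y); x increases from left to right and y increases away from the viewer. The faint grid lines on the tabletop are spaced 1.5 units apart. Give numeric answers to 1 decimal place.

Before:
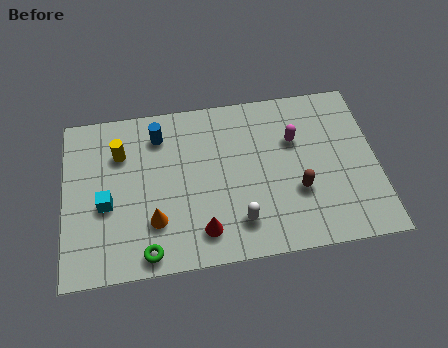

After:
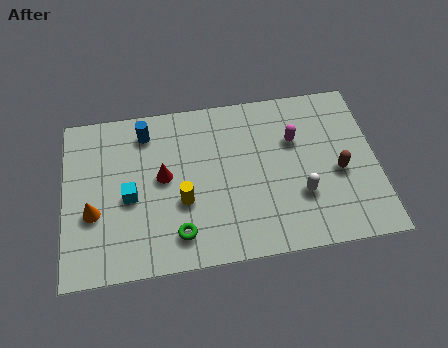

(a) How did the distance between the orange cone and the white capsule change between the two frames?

+4.7

They were about 3.2 units apart before and 7.9 after — 4.7 units further apart.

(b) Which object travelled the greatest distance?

the yellow cylinder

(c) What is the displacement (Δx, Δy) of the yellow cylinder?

(2.3, -2.5)

From the two frames, the yellow cylinder sits at roughly (2.2, 5.3) before and (4.5, 2.8) after.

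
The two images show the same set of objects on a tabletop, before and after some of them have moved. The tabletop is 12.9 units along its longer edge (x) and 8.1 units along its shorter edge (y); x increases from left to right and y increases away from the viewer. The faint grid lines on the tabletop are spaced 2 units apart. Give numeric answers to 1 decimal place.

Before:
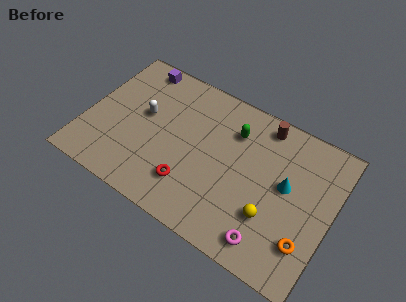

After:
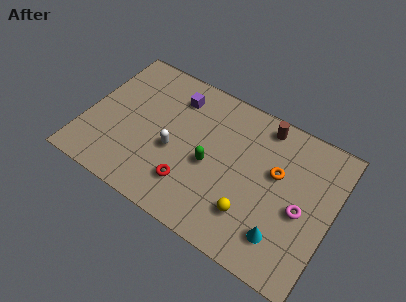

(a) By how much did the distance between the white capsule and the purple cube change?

+0.3

Before: roughly 2.7 units apart; after: 3.0. That's 0.3 units further apart.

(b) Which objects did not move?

the brown cylinder and the red torus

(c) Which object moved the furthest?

the orange torus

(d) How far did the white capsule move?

2.2

From (2.9, 4.6) to (4.7, 3.4), the white capsule covered √(1.8² + 1.2²) ≈ 2.2 units.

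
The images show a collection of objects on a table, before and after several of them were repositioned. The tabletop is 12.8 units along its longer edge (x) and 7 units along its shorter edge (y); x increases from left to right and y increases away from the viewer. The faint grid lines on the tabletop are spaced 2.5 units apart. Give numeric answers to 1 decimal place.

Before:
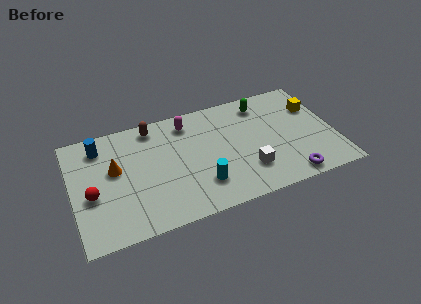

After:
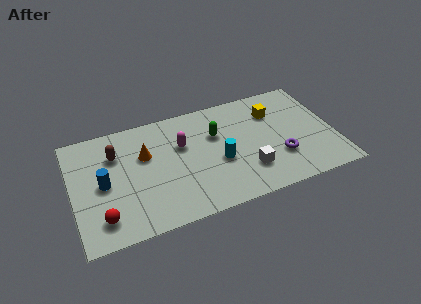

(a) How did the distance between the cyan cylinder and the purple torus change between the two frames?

-1.3

The distance was about 4.3 in the first image and 3.0 in the second, so they moved 1.3 units closer together.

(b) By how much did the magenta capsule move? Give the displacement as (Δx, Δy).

(-0.4, -1.3)

The magenta capsule started near (5.8, 5.8) and ended near (5.4, 4.5).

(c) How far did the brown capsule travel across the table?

2.2

From (4.1, 6.1) to (2.2, 5.0), the brown capsule covered √(1.9² + 1.1²) ≈ 2.2 units.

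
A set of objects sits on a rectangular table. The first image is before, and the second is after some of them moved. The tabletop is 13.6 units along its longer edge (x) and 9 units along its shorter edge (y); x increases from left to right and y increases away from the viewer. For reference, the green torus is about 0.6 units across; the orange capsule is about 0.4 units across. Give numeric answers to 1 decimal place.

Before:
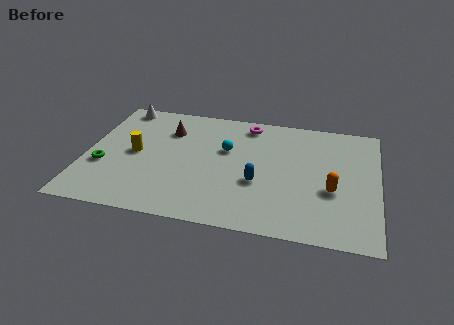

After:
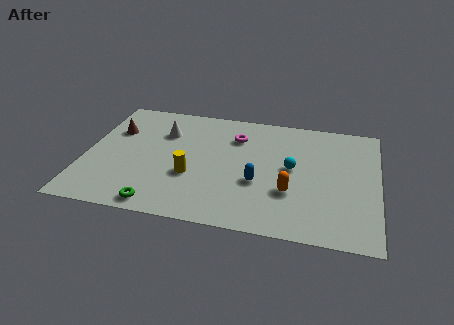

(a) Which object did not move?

the blue capsule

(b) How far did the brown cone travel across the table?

2.5

The brown cone was near (3.7, 6.6) before and (1.2, 6.1) after, so it travelled √(2.5² + 0.5²) ≈ 2.5 units.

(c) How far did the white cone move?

2.8

The white cone was near (1.3, 8.1) before and (3.5, 6.4) after, so it travelled √(2.2² + 1.7²) ≈ 2.8 units.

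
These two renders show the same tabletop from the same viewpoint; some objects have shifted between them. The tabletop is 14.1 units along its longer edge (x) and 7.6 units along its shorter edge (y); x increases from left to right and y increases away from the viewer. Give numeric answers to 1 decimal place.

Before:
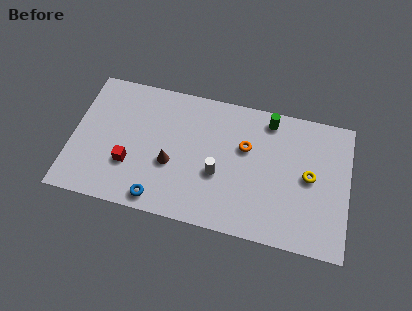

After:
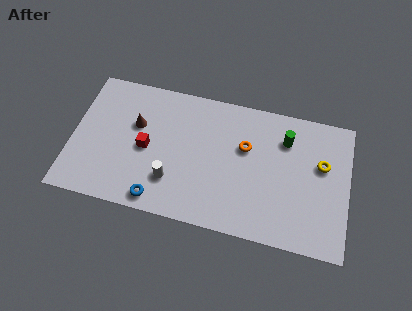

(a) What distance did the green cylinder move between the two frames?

1.3

The green cylinder moved from about (9.9, 6.6) to (10.8, 5.7), a distance of √(0.9² + 0.9²) ≈ 1.3.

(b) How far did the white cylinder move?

2.5

The white cylinder moved from about (7.5, 3.0) to (5.2, 2.1), a distance of √(2.3² + 0.9²) ≈ 2.5.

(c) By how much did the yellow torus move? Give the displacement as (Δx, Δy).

(0.6, 0.8)

From the two frames, the yellow torus sits at roughly (12.1, 3.9) before and (12.7, 4.7) after.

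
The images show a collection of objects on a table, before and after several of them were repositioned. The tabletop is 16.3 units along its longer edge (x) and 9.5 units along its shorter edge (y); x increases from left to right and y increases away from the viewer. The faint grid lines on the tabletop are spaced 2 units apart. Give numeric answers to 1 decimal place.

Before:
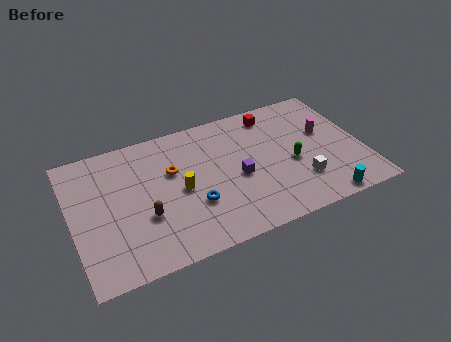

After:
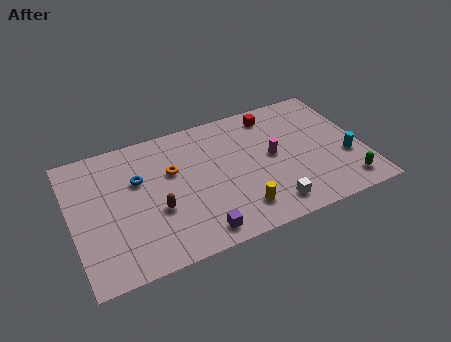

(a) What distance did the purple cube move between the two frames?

4.0

The purple cube moved from about (9.2, 4.2) to (6.6, 1.2), a distance of √(2.6² + 3.0²) ≈ 4.0.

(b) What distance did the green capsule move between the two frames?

3.7

The green capsule was near (12.3, 4.1) before and (15.0, 1.5) after, so it travelled √(2.7² + 2.6²) ≈ 3.7 units.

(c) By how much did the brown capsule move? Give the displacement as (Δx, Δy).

(0.7, 0.2)

The brown capsule started near (3.9, 3.4) and ended near (4.6, 3.6).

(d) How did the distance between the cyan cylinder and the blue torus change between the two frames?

+4.4

They were about 7.4 units apart before and 11.8 after — 4.4 units further apart.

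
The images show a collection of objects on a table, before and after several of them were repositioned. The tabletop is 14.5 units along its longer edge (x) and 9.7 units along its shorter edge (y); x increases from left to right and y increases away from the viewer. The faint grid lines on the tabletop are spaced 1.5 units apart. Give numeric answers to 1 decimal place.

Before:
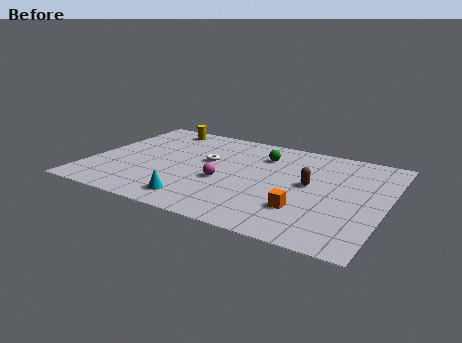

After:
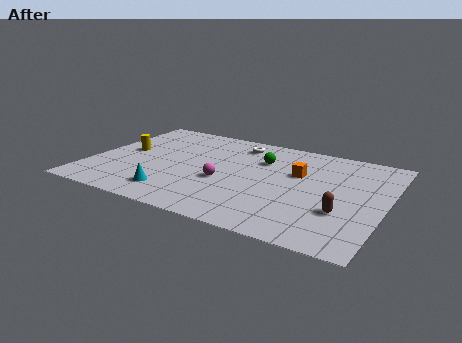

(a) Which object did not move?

the magenta sphere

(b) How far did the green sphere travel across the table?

0.5

The green sphere was near (8.2, 7.3) before and (8.2, 6.8) after, so it travelled √(0.0² + 0.5²) ≈ 0.5 units.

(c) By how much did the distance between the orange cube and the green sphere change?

-3.3

The distance was about 5.3 in the first image and 2.0 in the second, so they moved 3.3 units closer together.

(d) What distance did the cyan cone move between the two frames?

1.2

The cyan cone was near (5.7, 1.5) before and (4.5, 1.8) after, so it travelled √(1.2² + 0.3²) ≈ 1.2 units.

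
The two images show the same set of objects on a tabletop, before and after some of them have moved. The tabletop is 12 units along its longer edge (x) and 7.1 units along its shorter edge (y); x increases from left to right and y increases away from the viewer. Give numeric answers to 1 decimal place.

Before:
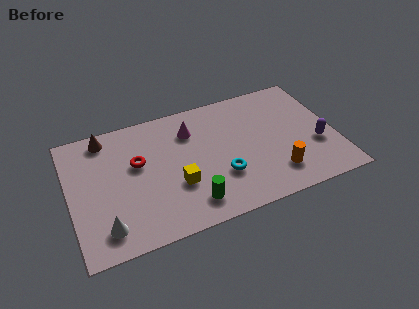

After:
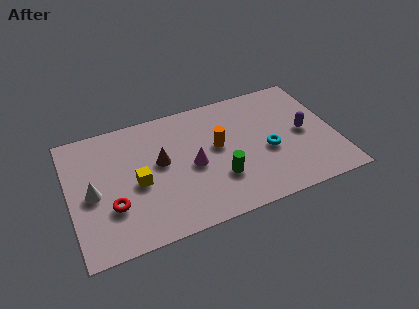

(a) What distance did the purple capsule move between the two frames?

1.0

The purple capsule moved from about (11.1, 2.6) to (10.6, 3.5), a distance of √(0.5² + 0.9²) ≈ 1.0.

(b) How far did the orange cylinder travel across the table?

3.4

The orange cylinder moved from about (9.1, 1.6) to (6.7, 4.0), a distance of √(2.4² + 2.4²) ≈ 3.4.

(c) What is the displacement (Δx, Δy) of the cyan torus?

(2.2, 0.7)

The cyan torus was at about (6.7, 2.3) and moved to about (8.9, 3.0).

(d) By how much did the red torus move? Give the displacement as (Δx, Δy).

(-1.3, -2.0)

From the two frames, the red torus sits at roughly (3.1, 4.3) before and (1.8, 2.3) after.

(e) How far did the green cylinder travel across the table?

1.7

From (5.2, 1.3) to (6.6, 2.2), the green cylinder covered √(1.4² + 0.9²) ≈ 1.7 units.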